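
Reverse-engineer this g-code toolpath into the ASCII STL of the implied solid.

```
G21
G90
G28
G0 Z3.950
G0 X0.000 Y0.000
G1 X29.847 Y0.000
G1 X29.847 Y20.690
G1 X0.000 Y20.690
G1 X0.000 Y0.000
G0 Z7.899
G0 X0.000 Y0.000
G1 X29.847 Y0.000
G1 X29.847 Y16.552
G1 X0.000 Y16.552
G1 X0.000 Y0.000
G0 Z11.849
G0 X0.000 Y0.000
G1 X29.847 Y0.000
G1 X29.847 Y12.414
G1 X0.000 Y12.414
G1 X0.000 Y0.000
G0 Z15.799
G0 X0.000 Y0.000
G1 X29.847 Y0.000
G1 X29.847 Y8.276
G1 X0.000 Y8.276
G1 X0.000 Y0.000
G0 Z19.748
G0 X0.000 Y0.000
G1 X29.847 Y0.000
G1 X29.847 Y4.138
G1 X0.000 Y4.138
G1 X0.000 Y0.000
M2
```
solid part
  facet normal 0.0000 0.0000 -1.0000
    outer loop
      vertex 29.847 24.828 0.000
      vertex 29.847 0.000 0.000
      vertex 0.000 0.000 0.000
    endloop
  endfacet
  facet normal 0.0000 0.0000 -1.0000
    outer loop
      vertex 0.000 24.828 0.000
      vertex 29.847 24.828 0.000
      vertex 0.000 0.000 0.000
    endloop
  endfacet
  facet normal 0.0000 -1.0000 0.0000
    outer loop
      vertex 0.000 0.000 0.000
      vertex 29.847 0.000 0.000
      vertex 29.847 0.000 23.698
    endloop
  endfacet
  facet normal 0.0000 -1.0000 0.0000
    outer loop
      vertex 0.000 0.000 0.000
      vertex 29.847 0.000 23.698
      vertex 0.000 0.000 23.698
    endloop
  endfacet
  facet normal 0.0000 0.6905 0.7234
    outer loop
      vertex 0.000 0.000 23.698
      vertex 29.847 0.000 23.698
      vertex 29.847 24.828 0.000
    endloop
  endfacet
  facet normal 0.0000 0.6905 0.7234
    outer loop
      vertex 0.000 0.000 23.698
      vertex 29.847 24.828 0.000
      vertex 0.000 24.828 0.000
    endloop
  endfacet
  facet normal -1.0000 0.0000 0.0000
    outer loop
      vertex 0.000 0.000 23.698
      vertex 0.000 24.828 0.000
      vertex 0.000 0.000 0.000
    endloop
  endfacet
  facet normal 1.0000 0.0000 0.0000
    outer loop
      vertex 29.847 0.000 0.000
      vertex 29.847 24.828 0.000
      vertex 29.847 0.000 23.698
    endloop
  endfacet
endsolid part

The G0 Z moves step by Δz≈3.950 mm. The G1 loops shrink linearly with z, so the solid tapers from its base footprint up to z≈23.7. Closing with a flat bottom cap and the tapered top and triangulating gives 8 facets — a wedge (ramp): 29.8 × 24.8 mm base, rising to 23.7 mm along the y=0 edge and sloping linearly to z=0 at y=24.8.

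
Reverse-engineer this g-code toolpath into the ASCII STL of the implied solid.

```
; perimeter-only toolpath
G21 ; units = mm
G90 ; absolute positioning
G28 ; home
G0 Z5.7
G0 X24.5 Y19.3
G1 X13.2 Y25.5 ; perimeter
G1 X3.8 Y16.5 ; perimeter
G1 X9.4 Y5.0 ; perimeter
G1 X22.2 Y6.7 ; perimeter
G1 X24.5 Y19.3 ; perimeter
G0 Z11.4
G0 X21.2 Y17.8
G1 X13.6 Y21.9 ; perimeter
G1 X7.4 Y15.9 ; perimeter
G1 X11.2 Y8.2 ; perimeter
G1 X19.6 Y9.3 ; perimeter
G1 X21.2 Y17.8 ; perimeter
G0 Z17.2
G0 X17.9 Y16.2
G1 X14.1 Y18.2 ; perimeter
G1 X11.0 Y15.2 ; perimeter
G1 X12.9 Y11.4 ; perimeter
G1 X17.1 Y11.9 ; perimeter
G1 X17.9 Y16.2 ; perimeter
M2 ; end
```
solid part
  facet normal 0.0000 0.0000 -1.0000
    outer loop
      vertex 0.2 17.2 0.0
      vertex 12.7 29.1 0.0
      vertex 27.8 20.9 0.0
    endloop
  endfacet
  facet normal 0.0000 0.0000 -1.0000
    outer loop
      vertex 7.7 1.8 0.0
      vertex 0.2 17.2 0.0
      vertex 27.8 20.9 0.0
    endloop
  endfacet
  facet normal 0.0000 0.0000 -1.0000
    outer loop
      vertex 24.7 4.0 0.0
      vertex 7.7 1.8 0.0
      vertex 27.8 20.9 0.0
    endloop
  endfacet
  facet normal 0.4239 0.7807 0.4591
    outer loop
      vertex 27.8 20.9 0.0
      vertex 12.7 29.1 0.0
      vertex 14.6 14.6 22.9
    endloop
  endfacet
  facet normal -0.6128 0.6437 0.4584
    outer loop
      vertex 12.7 29.1 0.0
      vertex 0.2 17.2 0.0
      vertex 14.6 14.6 22.9
    endloop
  endfacet
  facet normal -0.7991 -0.3892 0.4583
    outer loop
      vertex 0.2 17.2 0.0
      vertex 7.7 1.8 0.0
      vertex 14.6 14.6 22.9
    endloop
  endfacet
  facet normal 0.1141 -0.8814 0.4583
    outer loop
      vertex 7.7 1.8 0.0
      vertex 24.7 4.0 0.0
      vertex 14.6 14.6 22.9
    endloop
  endfacet
  facet normal 0.8736 -0.1602 0.4595
    outer loop
      vertex 24.7 4.0 0.0
      vertex 27.8 20.9 0.0
      vertex 14.6 14.6 22.9
    endloop
  endfacet
endsolid part

The G0 Z moves step by Δz≈5.7 mm. The G1 loops shrink linearly with z, so the solid tapers from its base footprint up to z≈22.9. Closing with a flat bottom cap and the tapered top and triangulating gives 8 facets — a regular 5-sided pyramid, base circumscribed radius ≈ 14.6 mm, apex at z ≈ 22.9 mm.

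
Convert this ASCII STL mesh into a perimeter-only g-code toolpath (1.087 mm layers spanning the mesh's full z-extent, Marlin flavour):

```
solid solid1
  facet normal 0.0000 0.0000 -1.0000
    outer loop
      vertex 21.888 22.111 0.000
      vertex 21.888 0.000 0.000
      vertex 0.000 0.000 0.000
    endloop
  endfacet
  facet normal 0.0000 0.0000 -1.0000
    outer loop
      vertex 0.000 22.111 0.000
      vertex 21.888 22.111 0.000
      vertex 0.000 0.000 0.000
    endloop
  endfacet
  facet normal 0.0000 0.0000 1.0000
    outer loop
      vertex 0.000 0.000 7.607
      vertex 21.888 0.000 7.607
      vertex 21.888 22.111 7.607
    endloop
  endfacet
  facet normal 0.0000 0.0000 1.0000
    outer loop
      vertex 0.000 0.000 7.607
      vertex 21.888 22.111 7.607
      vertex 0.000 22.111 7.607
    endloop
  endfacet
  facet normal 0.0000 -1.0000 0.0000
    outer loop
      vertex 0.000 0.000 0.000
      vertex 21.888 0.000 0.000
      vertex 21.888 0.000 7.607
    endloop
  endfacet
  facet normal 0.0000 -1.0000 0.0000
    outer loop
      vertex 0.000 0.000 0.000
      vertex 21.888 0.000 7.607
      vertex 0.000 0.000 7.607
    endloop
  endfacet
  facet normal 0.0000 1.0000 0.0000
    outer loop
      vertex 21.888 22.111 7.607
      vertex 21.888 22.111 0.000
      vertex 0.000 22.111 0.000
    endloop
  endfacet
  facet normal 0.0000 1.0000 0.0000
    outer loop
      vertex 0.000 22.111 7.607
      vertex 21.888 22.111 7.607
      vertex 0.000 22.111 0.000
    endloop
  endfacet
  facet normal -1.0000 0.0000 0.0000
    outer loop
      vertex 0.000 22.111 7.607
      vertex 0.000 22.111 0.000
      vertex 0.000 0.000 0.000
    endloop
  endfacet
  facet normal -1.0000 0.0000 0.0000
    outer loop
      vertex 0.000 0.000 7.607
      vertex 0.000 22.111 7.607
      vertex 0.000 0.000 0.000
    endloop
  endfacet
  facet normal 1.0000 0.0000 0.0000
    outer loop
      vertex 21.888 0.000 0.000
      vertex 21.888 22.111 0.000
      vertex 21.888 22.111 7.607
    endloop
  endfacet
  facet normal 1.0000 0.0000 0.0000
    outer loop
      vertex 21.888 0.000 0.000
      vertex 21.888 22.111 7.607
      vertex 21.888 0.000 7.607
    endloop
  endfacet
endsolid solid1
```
; perimeter-only toolpath
G21 ; units = mm
G90 ; absolute positioning
G28 ; home
; layer 1
G0 Z1.087
G0 X0.000 Y0.000
G1 X21.888 Y0.000
G1 X21.888 Y22.111
G1 X0.000 Y22.111
G1 X0.000 Y0.000
; layer 2
G0 Z2.173
G0 X0.000 Y0.000
G1 X21.888 Y0.000
G1 X21.888 Y22.111
G1 X0.000 Y22.111
G1 X0.000 Y0.000
; layer 3
G0 Z3.260
G0 X0.000 Y0.000
G1 X21.888 Y0.000
G1 X21.888 Y22.111
G1 X0.000 Y22.111
G1 X0.000 Y0.000
; layer 4
G0 Z4.347
G0 X0.000 Y0.000
G1 X21.888 Y0.000
G1 X21.888 Y22.111
G1 X0.000 Y22.111
G1 X0.000 Y0.000
; layer 5
G0 Z5.434
G0 X0.000 Y0.000
G1 X21.888 Y0.000
G1 X21.888 Y22.111
G1 X0.000 Y22.111
G1 X0.000 Y0.000
; layer 6
G0 Z6.520
G0 X0.000 Y0.000
G1 X21.888 Y0.000
G1 X21.888 Y22.111
G1 X0.000 Y22.111
G1 X0.000 Y0.000
; layer 7
G0 Z7.607
G0 X0.000 Y0.000
G1 X21.888 Y0.000
G1 X21.888 Y22.111
G1 X0.000 Y22.111
G1 X0.000 Y0.000
M2 ; end

The solid is a rectangular box, roughly 21.9 × 22.1 mm footprint and 7.61 mm tall. Slicing at Δz = 1.087 mm — 7 equal slices spanning the solid's height, so layer i sits at z = i·h/7 — gives 7 non-empty perimeters. Each is a 4-segment closed polygon; G0 lifts to the layer z and rapids to the start vertex, then G1 traces the edges.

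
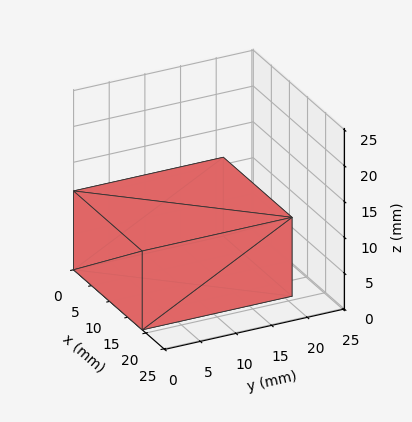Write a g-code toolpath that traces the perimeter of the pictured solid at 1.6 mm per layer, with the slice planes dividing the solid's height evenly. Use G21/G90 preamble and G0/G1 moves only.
Reading the render: the shape is a rectangular box, roughly 19 × 21 mm footprint and 11 mm tall (dimensions read to the nearest mm from the axis ticks). For the g-code, the solid's height is divided into equal slices at the stated Δz and each level perimeter traced with G1 moves after a G0 lift.

; perimeter-only toolpath
G21 ; units = mm
G90 ; absolute positioning
G28 ; home
; layer 1
G0 Z1.6
G0 X0.0 Y0.0
G1 X19.0 Y0.0
G1 X19.0 Y21.0
G1 X0.0 Y21.0
G1 X0.0 Y0.0
; layer 2
G0 Z3.1
G0 X0.0 Y0.0
G1 X19.0 Y0.0
G1 X19.0 Y21.0
G1 X0.0 Y21.0
G1 X0.0 Y0.0
; layer 3
G0 Z4.7
G0 X0.0 Y0.0
G1 X19.0 Y0.0
G1 X19.0 Y21.0
G1 X0.0 Y21.0
G1 X0.0 Y0.0
; layer 4
G0 Z6.3
G0 X0.0 Y0.0
G1 X19.0 Y0.0
G1 X19.0 Y21.0
G1 X0.0 Y21.0
G1 X0.0 Y0.0
; layer 5
G0 Z7.9
G0 X0.0 Y0.0
G1 X19.0 Y0.0
G1 X19.0 Y21.0
G1 X0.0 Y21.0
G1 X0.0 Y0.0
; layer 6
G0 Z9.4
G0 X0.0 Y0.0
G1 X19.0 Y0.0
G1 X19.0 Y21.0
G1 X0.0 Y21.0
G1 X0.0 Y0.0
; layer 7
G0 Z11.0
G0 X0.0 Y0.0
G1 X19.0 Y0.0
G1 X19.0 Y21.0
G1 X0.0 Y21.0
G1 X0.0 Y0.0
M2 ; end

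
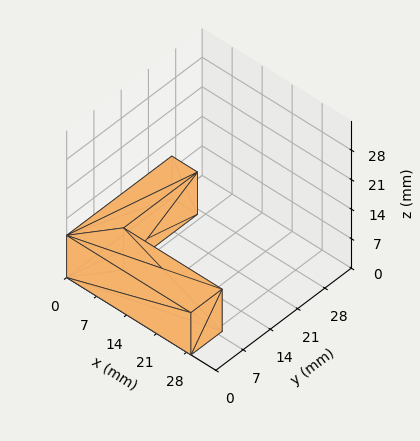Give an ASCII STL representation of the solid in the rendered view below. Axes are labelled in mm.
Reading the render: the shape is an L-shaped prism: outer 29 × 27 mm, arm thicknesses ≈ 8 mm (horizontal) and 6 mm (vertical), extruded 10 mm in z (dimensions read to the nearest mm from the axis ticks). For the STL, each face is triangulated and given an outward normal.

solid part
  facet normal 0.0000 0.0000 -1.0000
    outer loop
      vertex 29.00 8.00 0.00
      vertex 29.00 0.00 0.00
      vertex 0.00 0.00 0.00
    endloop
  endfacet
  facet normal 0.0000 0.0000 -1.0000
    outer loop
      vertex 6.00 8.00 0.00
      vertex 29.00 8.00 0.00
      vertex 0.00 0.00 0.00
    endloop
  endfacet
  facet normal 0.0000 0.0000 -1.0000
    outer loop
      vertex 6.00 27.00 0.00
      vertex 6.00 8.00 0.00
      vertex 0.00 0.00 0.00
    endloop
  endfacet
  facet normal 0.0000 0.0000 -1.0000
    outer loop
      vertex 0.00 27.00 0.00
      vertex 6.00 27.00 0.00
      vertex 0.00 0.00 0.00
    endloop
  endfacet
  facet normal 0.0000 0.0000 1.0000
    outer loop
      vertex 0.00 0.00 10.00
      vertex 29.00 0.00 10.00
      vertex 29.00 8.00 10.00
    endloop
  endfacet
  facet normal 0.0000 0.0000 1.0000
    outer loop
      vertex 0.00 0.00 10.00
      vertex 29.00 8.00 10.00
      vertex 6.00 8.00 10.00
    endloop
  endfacet
  facet normal 0.0000 0.0000 1.0000
    outer loop
      vertex 0.00 0.00 10.00
      vertex 6.00 8.00 10.00
      vertex 6.00 27.00 10.00
    endloop
  endfacet
  facet normal 0.0000 0.0000 1.0000
    outer loop
      vertex 0.00 0.00 10.00
      vertex 6.00 27.00 10.00
      vertex 0.00 27.00 10.00
    endloop
  endfacet
  facet normal 0.0000 -1.0000 0.0000
    outer loop
      vertex 0.00 0.00 0.00
      vertex 29.00 0.00 0.00
      vertex 29.00 0.00 10.00
    endloop
  endfacet
  facet normal 0.0000 -1.0000 0.0000
    outer loop
      vertex 0.00 0.00 0.00
      vertex 29.00 0.00 10.00
      vertex 0.00 0.00 10.00
    endloop
  endfacet
  facet normal 1.0000 0.0000 0.0000
    outer loop
      vertex 29.00 0.00 0.00
      vertex 29.00 8.00 0.00
      vertex 29.00 8.00 10.00
    endloop
  endfacet
  facet normal 1.0000 0.0000 0.0000
    outer loop
      vertex 29.00 0.00 0.00
      vertex 29.00 8.00 10.00
      vertex 29.00 0.00 10.00
    endloop
  endfacet
  facet normal 0.0000 1.0000 0.0000
    outer loop
      vertex 29.00 8.00 0.00
      vertex 6.00 8.00 0.00
      vertex 6.00 8.00 10.00
    endloop
  endfacet
  facet normal 0.0000 1.0000 0.0000
    outer loop
      vertex 29.00 8.00 0.00
      vertex 6.00 8.00 10.00
      vertex 29.00 8.00 10.00
    endloop
  endfacet
  facet normal 1.0000 0.0000 0.0000
    outer loop
      vertex 6.00 8.00 0.00
      vertex 6.00 27.00 0.00
      vertex 6.00 27.00 10.00
    endloop
  endfacet
  facet normal 1.0000 0.0000 0.0000
    outer loop
      vertex 6.00 8.00 0.00
      vertex 6.00 27.00 10.00
      vertex 6.00 8.00 10.00
    endloop
  endfacet
  facet normal 0.0000 1.0000 0.0000
    outer loop
      vertex 6.00 27.00 0.00
      vertex 0.00 27.00 0.00
      vertex 0.00 27.00 10.00
    endloop
  endfacet
  facet normal 0.0000 1.0000 0.0000
    outer loop
      vertex 6.00 27.00 0.00
      vertex 0.00 27.00 10.00
      vertex 6.00 27.00 10.00
    endloop
  endfacet
  facet normal -1.0000 0.0000 0.0000
    outer loop
      vertex 0.00 27.00 0.00
      vertex 0.00 0.00 0.00
      vertex 0.00 0.00 10.00
    endloop
  endfacet
  facet normal -1.0000 0.0000 0.0000
    outer loop
      vertex 0.00 27.00 0.00
      vertex 0.00 0.00 10.00
      vertex 0.00 27.00 10.00
    endloop
  endfacet
endsolid part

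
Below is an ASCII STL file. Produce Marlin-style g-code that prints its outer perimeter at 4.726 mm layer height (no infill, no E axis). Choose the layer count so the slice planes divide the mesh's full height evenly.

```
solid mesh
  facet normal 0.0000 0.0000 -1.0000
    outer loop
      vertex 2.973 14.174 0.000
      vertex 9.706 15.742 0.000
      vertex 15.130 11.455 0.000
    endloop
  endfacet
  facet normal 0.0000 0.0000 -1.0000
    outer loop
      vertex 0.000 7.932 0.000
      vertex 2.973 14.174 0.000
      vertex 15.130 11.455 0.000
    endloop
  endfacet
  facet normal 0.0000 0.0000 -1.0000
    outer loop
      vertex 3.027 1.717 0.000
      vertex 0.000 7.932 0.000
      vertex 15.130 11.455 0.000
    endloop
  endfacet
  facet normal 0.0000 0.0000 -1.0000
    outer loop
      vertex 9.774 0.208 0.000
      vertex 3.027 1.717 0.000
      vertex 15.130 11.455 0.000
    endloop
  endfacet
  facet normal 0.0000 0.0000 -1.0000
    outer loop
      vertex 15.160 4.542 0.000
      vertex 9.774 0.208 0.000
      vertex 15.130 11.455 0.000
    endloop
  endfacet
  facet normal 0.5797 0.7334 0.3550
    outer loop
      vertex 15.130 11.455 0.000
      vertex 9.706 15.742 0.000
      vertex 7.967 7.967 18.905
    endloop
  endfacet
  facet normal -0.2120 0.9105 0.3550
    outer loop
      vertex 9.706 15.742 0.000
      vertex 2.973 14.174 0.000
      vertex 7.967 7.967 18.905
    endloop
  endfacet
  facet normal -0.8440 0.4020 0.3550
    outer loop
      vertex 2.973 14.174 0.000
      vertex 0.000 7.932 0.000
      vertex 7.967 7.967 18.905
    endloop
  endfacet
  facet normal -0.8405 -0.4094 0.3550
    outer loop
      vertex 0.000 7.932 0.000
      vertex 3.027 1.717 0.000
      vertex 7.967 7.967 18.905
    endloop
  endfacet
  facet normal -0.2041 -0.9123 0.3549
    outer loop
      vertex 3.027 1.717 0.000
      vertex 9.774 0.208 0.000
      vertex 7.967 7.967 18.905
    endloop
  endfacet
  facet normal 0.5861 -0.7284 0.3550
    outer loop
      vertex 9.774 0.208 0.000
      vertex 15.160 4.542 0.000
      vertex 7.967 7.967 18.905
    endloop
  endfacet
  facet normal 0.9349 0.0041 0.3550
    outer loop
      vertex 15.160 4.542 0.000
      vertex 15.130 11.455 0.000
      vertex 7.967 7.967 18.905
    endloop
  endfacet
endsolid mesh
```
; perimeter-only toolpath
G21 ; units = mm
G90 ; absolute positioning
G28 ; home
; layer 1
G0 Z4.726
G0 X13.339 Y10.583
G1 X9.271 Y13.798
G1 X4.221 Y12.622
G1 X1.992 Y7.941
G1 X4.262 Y3.279
G1 X9.322 Y2.148
G1 X13.362 Y5.398
G1 X13.339 Y10.583
; layer 2
G0 Z9.453
G0 X11.549 Y9.711
G1 X8.836 Y11.854
G1 X5.470 Y11.070
G1 X3.983 Y7.950
G1 X5.497 Y4.842
G1 X8.870 Y4.087
G1 X11.563 Y6.255
G1 X11.549 Y9.711
; layer 3
G0 Z14.179
G0 X9.758 Y8.839
G1 X8.402 Y9.911
G1 X6.718 Y9.519
G1 X5.975 Y7.958
G1 X6.732 Y6.404
G1 X8.419 Y6.027
G1 X9.765 Y7.111
G1 X9.758 Y8.839
M2 ; end

The solid is a regular 7-sided pyramid, base circumscribed radius ≈ 7.97 mm, apex at z ≈ 18.9 mm. Slicing at Δz = 4.726 mm — 4 equal slices spanning the solid's height, so layer i sits at z = i·h/4 — gives 3 non-empty perimeters. Each is a 7-segment closed polygon; G0 lifts to the layer z and rapids to the start vertex, then G1 traces the edges. The cross-section shrinks linearly with z (the slice at the apex is degenerate and omitted).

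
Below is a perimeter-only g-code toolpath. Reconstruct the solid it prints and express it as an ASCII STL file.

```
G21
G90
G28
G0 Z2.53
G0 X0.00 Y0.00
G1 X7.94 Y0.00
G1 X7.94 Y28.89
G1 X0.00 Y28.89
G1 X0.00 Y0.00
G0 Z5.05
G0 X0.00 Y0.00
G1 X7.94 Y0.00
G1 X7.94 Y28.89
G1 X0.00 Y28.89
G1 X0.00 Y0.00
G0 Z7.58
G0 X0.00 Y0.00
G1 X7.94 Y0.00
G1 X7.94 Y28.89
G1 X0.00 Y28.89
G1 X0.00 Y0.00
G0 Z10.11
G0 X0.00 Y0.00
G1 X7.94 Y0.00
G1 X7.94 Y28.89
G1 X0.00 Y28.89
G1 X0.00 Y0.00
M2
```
solid part
  facet normal 0.0000 0.0000 -1.0000
    outer loop
      vertex 7.94 28.89 0.00
      vertex 7.94 0.00 0.00
      vertex 0.00 0.00 0.00
    endloop
  endfacet
  facet normal 0.0000 0.0000 -1.0000
    outer loop
      vertex 0.00 28.89 0.00
      vertex 7.94 28.89 0.00
      vertex 0.00 0.00 0.00
    endloop
  endfacet
  facet normal 0.0000 0.0000 1.0000
    outer loop
      vertex 0.00 0.00 10.11
      vertex 7.94 0.00 10.11
      vertex 7.94 28.89 10.11
    endloop
  endfacet
  facet normal 0.0000 0.0000 1.0000
    outer loop
      vertex 0.00 0.00 10.11
      vertex 7.94 28.89 10.11
      vertex 0.00 28.89 10.11
    endloop
  endfacet
  facet normal 0.0000 -1.0000 0.0000
    outer loop
      vertex 0.00 0.00 0.00
      vertex 7.94 0.00 0.00
      vertex 7.94 0.00 10.11
    endloop
  endfacet
  facet normal 0.0000 -1.0000 0.0000
    outer loop
      vertex 0.00 0.00 0.00
      vertex 7.94 0.00 10.11
      vertex 0.00 0.00 10.11
    endloop
  endfacet
  facet normal 0.0000 1.0000 0.0000
    outer loop
      vertex 7.94 28.89 10.11
      vertex 7.94 28.89 0.00
      vertex 0.00 28.89 0.00
    endloop
  endfacet
  facet normal 0.0000 1.0000 0.0000
    outer loop
      vertex 0.00 28.89 10.11
      vertex 7.94 28.89 10.11
      vertex 0.00 28.89 0.00
    endloop
  endfacet
  facet normal -1.0000 0.0000 0.0000
    outer loop
      vertex 0.00 28.89 10.11
      vertex 0.00 28.89 0.00
      vertex 0.00 0.00 0.00
    endloop
  endfacet
  facet normal -1.0000 0.0000 0.0000
    outer loop
      vertex 0.00 0.00 10.11
      vertex 0.00 28.89 10.11
      vertex 0.00 0.00 0.00
    endloop
  endfacet
  facet normal 1.0000 0.0000 0.0000
    outer loop
      vertex 7.94 0.00 0.00
      vertex 7.94 28.89 0.00
      vertex 7.94 28.89 10.11
    endloop
  endfacet
  facet normal 1.0000 0.0000 0.0000
    outer loop
      vertex 7.94 0.00 0.00
      vertex 7.94 28.89 10.11
      vertex 7.94 0.00 10.11
    endloop
  endfacet
endsolid part

The G0 Z moves step by Δz≈2.53 mm. Every layer's G1 loop is the same polygon, so the solid is a straight extrusion of it from z=0 to z≈10.1. Closing with flat bottom and top caps and triangulating gives 12 facets — a rectangular box, roughly 7.94 × 28.9 mm footprint and 10.1 mm tall.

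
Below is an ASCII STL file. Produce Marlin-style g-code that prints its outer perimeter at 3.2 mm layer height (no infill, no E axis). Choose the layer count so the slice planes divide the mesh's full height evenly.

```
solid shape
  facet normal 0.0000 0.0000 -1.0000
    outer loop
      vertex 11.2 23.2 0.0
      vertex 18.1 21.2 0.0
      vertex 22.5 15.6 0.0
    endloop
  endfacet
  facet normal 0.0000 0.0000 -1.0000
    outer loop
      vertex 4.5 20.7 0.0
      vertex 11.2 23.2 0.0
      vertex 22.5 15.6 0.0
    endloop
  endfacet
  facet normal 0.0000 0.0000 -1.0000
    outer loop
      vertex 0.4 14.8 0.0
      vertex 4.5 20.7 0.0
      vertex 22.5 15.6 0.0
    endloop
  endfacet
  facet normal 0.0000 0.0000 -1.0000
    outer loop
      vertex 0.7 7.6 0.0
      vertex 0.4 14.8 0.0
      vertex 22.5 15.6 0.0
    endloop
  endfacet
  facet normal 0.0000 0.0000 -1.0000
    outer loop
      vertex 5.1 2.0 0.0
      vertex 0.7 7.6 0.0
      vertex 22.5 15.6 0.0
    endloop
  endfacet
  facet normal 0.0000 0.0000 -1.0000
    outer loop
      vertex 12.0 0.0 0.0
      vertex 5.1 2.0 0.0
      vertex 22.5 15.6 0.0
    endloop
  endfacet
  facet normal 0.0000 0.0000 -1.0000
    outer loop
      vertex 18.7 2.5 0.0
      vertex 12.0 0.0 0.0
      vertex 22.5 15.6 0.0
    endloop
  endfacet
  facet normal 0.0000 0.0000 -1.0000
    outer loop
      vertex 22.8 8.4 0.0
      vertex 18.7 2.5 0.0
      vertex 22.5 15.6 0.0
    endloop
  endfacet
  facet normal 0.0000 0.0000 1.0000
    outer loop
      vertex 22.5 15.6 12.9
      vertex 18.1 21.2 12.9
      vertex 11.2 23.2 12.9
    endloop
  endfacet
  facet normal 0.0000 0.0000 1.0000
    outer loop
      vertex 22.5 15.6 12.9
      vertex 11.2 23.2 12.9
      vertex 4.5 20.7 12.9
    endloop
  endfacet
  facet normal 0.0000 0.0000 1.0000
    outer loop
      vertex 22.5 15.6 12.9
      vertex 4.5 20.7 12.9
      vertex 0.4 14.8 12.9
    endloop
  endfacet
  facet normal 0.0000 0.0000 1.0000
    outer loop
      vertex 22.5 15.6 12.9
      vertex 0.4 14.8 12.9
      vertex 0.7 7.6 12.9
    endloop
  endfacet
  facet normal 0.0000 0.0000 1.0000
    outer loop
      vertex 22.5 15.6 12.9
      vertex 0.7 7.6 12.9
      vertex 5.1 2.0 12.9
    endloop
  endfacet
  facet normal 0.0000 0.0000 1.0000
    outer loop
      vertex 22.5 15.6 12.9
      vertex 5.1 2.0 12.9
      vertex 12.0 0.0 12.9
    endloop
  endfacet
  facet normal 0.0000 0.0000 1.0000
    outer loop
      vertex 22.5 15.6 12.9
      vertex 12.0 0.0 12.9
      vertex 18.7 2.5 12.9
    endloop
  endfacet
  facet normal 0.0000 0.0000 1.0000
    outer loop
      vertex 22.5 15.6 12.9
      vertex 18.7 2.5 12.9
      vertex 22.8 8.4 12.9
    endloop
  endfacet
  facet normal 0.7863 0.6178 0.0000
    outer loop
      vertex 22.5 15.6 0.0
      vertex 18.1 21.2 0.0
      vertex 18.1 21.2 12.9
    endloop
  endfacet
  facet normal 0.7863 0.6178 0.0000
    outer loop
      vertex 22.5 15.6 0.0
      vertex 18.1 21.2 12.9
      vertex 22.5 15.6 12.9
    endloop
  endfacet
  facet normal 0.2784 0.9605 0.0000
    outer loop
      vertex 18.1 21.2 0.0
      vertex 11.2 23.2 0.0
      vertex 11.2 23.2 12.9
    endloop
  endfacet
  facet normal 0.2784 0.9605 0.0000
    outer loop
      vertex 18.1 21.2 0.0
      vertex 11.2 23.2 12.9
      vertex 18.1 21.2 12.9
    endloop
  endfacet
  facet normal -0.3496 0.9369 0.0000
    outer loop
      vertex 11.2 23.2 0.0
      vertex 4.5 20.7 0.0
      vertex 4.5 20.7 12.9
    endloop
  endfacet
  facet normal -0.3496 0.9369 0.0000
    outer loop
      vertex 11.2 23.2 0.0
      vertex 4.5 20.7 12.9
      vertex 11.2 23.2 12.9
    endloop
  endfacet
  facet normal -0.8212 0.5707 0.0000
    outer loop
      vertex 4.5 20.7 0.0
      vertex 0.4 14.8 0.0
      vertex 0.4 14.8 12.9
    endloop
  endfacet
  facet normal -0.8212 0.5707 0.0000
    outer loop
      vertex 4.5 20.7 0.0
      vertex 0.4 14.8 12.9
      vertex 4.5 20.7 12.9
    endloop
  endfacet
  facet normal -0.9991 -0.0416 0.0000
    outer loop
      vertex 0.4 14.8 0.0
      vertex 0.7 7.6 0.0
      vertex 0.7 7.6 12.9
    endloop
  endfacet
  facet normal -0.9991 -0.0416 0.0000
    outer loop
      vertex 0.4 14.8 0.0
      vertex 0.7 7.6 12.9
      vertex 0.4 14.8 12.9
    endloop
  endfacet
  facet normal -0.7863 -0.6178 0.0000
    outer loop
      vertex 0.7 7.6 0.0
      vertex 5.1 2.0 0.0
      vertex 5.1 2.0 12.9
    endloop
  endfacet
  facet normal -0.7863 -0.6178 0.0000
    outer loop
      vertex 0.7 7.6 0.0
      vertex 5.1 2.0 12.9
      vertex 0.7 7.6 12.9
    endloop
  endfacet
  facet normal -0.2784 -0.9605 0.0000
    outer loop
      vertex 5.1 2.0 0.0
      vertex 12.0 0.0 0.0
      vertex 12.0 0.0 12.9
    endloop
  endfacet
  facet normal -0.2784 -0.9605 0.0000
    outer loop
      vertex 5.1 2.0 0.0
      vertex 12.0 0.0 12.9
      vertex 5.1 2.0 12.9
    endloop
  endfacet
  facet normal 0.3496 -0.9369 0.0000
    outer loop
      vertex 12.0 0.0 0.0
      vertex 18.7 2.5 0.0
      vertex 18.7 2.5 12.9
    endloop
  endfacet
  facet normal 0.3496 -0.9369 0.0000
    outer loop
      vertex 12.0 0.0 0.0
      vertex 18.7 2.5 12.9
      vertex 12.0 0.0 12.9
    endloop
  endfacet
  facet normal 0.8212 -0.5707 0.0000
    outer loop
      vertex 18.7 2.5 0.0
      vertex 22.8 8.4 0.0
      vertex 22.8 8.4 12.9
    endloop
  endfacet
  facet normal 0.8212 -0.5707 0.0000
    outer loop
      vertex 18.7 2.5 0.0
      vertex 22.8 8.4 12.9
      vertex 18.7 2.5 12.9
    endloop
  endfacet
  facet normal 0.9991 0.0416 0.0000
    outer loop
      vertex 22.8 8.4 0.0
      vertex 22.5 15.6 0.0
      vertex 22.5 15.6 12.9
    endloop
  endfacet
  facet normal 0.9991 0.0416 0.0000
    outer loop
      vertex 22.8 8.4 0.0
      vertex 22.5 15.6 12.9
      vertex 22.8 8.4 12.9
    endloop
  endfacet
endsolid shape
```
; perimeter-only toolpath
G21 ; units = mm
G90 ; absolute positioning
G28 ; home
; layer 1
G0 Z3.2
G0 X22.5 Y15.6
G1 X18.1 Y21.2
G1 X11.2 Y23.2
G1 X4.5 Y20.7
G1 X0.4 Y14.8
G1 X0.7 Y7.6
G1 X5.1 Y2.0
G1 X12.0 Y0.0
G1 X18.7 Y2.5
G1 X22.8 Y8.4
G1 X22.5 Y15.6
; layer 2
G0 Z6.5
G0 X22.5 Y15.6
G1 X18.1 Y21.2
G1 X11.2 Y23.2
G1 X4.5 Y20.7
G1 X0.4 Y14.8
G1 X0.7 Y7.6
G1 X5.1 Y2.0
G1 X12.0 Y0.0
G1 X18.7 Y2.5
G1 X22.8 Y8.4
G1 X22.5 Y15.6
; layer 3
G0 Z9.7
G0 X22.5 Y15.6
G1 X18.1 Y21.2
G1 X11.2 Y23.2
G1 X4.5 Y20.7
G1 X0.4 Y14.8
G1 X0.7 Y7.6
G1 X5.1 Y2.0
G1 X12.0 Y0.0
G1 X18.7 Y2.5
G1 X22.8 Y8.4
G1 X22.5 Y15.6
; layer 4
G0 Z12.9
G0 X22.5 Y15.6
G1 X18.1 Y21.2
G1 X11.2 Y23.2
G1 X4.5 Y20.7
G1 X0.4 Y14.8
G1 X0.7 Y7.6
G1 X5.1 Y2.0
G1 X12.0 Y0.0
G1 X18.7 Y2.5
G1 X22.8 Y8.4
G1 X22.5 Y15.6
M2 ; end

The solid is a regular 10-sided prism (a cylinder approximated with 10 flat sides), circumscribed radius ≈ 11.6 mm, height ≈ 12.9 mm. Slicing at Δz = 3.2 mm — 4 equal slices spanning the solid's height, so layer i sits at z = i·h/4 — gives 4 non-empty perimeters. Each is a 10-segment closed polygon; G0 lifts to the layer z and rapids to the start vertex, then G1 traces the edges.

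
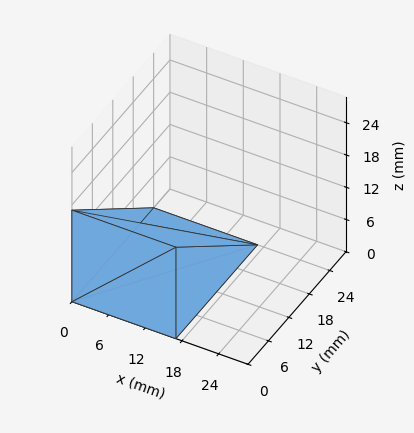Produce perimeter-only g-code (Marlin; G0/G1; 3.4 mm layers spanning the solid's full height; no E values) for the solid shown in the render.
Reading the render: the shape is a wedge (ramp): 17 × 24 mm base, rising to 17 mm along the y=0 edge and sloping linearly to z=0 at y=24 (dimensions read to the nearest mm from the axis ticks). For the g-code, the solid's height is divided into equal slices at the stated Δz and each level perimeter traced with G1 moves after a G0 lift.

; perimeter-only toolpath
G21 ; units = mm
G90 ; absolute positioning
G28 ; home
; layer 1
G0 Z3.4
G0 X0.0 Y0.0
G1 X17.0 Y0.0
G1 X17.0 Y19.2
G1 X0.0 Y19.2
G1 X0.0 Y0.0
; layer 2
G0 Z6.8
G0 X0.0 Y0.0
G1 X17.0 Y0.0
G1 X17.0 Y14.4
G1 X0.0 Y14.4
G1 X0.0 Y0.0
; layer 3
G0 Z10.2
G0 X0.0 Y0.0
G1 X17.0 Y0.0
G1 X17.0 Y9.6
G1 X0.0 Y9.6
G1 X0.0 Y0.0
; layer 4
G0 Z13.6
G0 X0.0 Y0.0
G1 X17.0 Y0.0
G1 X17.0 Y4.8
G1 X0.0 Y4.8
G1 X0.0 Y0.0
M2 ; end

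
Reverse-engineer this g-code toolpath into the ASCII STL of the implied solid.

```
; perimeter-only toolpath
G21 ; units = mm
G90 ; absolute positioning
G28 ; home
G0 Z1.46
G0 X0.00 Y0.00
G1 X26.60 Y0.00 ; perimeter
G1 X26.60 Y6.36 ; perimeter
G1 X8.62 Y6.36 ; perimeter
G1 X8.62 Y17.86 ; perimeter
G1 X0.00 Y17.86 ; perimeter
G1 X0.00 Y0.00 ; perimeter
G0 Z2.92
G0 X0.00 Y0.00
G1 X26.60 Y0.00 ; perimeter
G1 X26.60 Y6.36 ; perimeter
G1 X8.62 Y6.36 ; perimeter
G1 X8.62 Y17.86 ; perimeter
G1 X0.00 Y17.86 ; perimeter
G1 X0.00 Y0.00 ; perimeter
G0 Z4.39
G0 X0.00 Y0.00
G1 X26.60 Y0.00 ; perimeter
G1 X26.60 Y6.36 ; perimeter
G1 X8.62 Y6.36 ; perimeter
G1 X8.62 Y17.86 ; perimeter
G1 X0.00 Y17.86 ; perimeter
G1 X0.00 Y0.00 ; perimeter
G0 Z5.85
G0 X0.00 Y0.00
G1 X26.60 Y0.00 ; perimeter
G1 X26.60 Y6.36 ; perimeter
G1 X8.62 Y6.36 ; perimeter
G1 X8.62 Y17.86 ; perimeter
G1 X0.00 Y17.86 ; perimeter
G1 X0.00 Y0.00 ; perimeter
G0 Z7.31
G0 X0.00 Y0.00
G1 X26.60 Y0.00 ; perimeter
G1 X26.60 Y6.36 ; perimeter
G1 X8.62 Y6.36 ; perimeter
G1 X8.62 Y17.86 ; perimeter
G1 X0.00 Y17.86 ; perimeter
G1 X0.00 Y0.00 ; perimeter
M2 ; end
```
solid part
  facet normal 0.0000 0.0000 -1.0000
    outer loop
      vertex 26.60 6.36 0.00
      vertex 26.60 0.00 0.00
      vertex 0.00 0.00 0.00
    endloop
  endfacet
  facet normal 0.0000 0.0000 -1.0000
    outer loop
      vertex 8.62 6.36 0.00
      vertex 26.60 6.36 0.00
      vertex 0.00 0.00 0.00
    endloop
  endfacet
  facet normal 0.0000 0.0000 -1.0000
    outer loop
      vertex 8.62 17.86 0.00
      vertex 8.62 6.36 0.00
      vertex 0.00 0.00 0.00
    endloop
  endfacet
  facet normal 0.0000 0.0000 -1.0000
    outer loop
      vertex 0.00 17.86 0.00
      vertex 8.62 17.86 0.00
      vertex 0.00 0.00 0.00
    endloop
  endfacet
  facet normal 0.0000 0.0000 1.0000
    outer loop
      vertex 0.00 0.00 7.31
      vertex 26.60 0.00 7.31
      vertex 26.60 6.36 7.31
    endloop
  endfacet
  facet normal 0.0000 0.0000 1.0000
    outer loop
      vertex 0.00 0.00 7.31
      vertex 26.60 6.36 7.31
      vertex 8.62 6.36 7.31
    endloop
  endfacet
  facet normal 0.0000 0.0000 1.0000
    outer loop
      vertex 0.00 0.00 7.31
      vertex 8.62 6.36 7.31
      vertex 8.62 17.86 7.31
    endloop
  endfacet
  facet normal 0.0000 0.0000 1.0000
    outer loop
      vertex 0.00 0.00 7.31
      vertex 8.62 17.86 7.31
      vertex 0.00 17.86 7.31
    endloop
  endfacet
  facet normal 0.0000 -1.0000 0.0000
    outer loop
      vertex 0.00 0.00 0.00
      vertex 26.60 0.00 0.00
      vertex 26.60 0.00 7.31
    endloop
  endfacet
  facet normal 0.0000 -1.0000 0.0000
    outer loop
      vertex 0.00 0.00 0.00
      vertex 26.60 0.00 7.31
      vertex 0.00 0.00 7.31
    endloop
  endfacet
  facet normal 1.0000 0.0000 0.0000
    outer loop
      vertex 26.60 0.00 0.00
      vertex 26.60 6.36 0.00
      vertex 26.60 6.36 7.31
    endloop
  endfacet
  facet normal 1.0000 0.0000 0.0000
    outer loop
      vertex 26.60 0.00 0.00
      vertex 26.60 6.36 7.31
      vertex 26.60 0.00 7.31
    endloop
  endfacet
  facet normal 0.0000 1.0000 0.0000
    outer loop
      vertex 26.60 6.36 0.00
      vertex 8.62 6.36 0.00
      vertex 8.62 6.36 7.31
    endloop
  endfacet
  facet normal 0.0000 1.0000 0.0000
    outer loop
      vertex 26.60 6.36 0.00
      vertex 8.62 6.36 7.31
      vertex 26.60 6.36 7.31
    endloop
  endfacet
  facet normal 1.0000 0.0000 0.0000
    outer loop
      vertex 8.62 6.36 0.00
      vertex 8.62 17.86 0.00
      vertex 8.62 17.86 7.31
    endloop
  endfacet
  facet normal 1.0000 0.0000 0.0000
    outer loop
      vertex 8.62 6.36 0.00
      vertex 8.62 17.86 7.31
      vertex 8.62 6.36 7.31
    endloop
  endfacet
  facet normal 0.0000 1.0000 0.0000
    outer loop
      vertex 8.62 17.86 0.00
      vertex 0.00 17.86 0.00
      vertex 0.00 17.86 7.31
    endloop
  endfacet
  facet normal 0.0000 1.0000 0.0000
    outer loop
      vertex 8.62 17.86 0.00
      vertex 0.00 17.86 7.31
      vertex 8.62 17.86 7.31
    endloop
  endfacet
  facet normal -1.0000 0.0000 0.0000
    outer loop
      vertex 0.00 17.86 0.00
      vertex 0.00 0.00 0.00
      vertex 0.00 0.00 7.31
    endloop
  endfacet
  facet normal -1.0000 0.0000 0.0000
    outer loop
      vertex 0.00 17.86 0.00
      vertex 0.00 0.00 7.31
      vertex 0.00 17.86 7.31
    endloop
  endfacet
endsolid part

The G0 Z moves step by Δz≈1.46 mm. Every layer's G1 loop is the same polygon, so the solid is a straight extrusion of it from z=0 to z≈7.31. Closing with flat bottom and top caps and triangulating gives 20 facets — an L-shaped prism: outer 26.6 × 17.9 mm, arm thicknesses ≈ 6.36 mm (horizontal) and 8.62 mm (vertical), extruded 7.31 mm in z.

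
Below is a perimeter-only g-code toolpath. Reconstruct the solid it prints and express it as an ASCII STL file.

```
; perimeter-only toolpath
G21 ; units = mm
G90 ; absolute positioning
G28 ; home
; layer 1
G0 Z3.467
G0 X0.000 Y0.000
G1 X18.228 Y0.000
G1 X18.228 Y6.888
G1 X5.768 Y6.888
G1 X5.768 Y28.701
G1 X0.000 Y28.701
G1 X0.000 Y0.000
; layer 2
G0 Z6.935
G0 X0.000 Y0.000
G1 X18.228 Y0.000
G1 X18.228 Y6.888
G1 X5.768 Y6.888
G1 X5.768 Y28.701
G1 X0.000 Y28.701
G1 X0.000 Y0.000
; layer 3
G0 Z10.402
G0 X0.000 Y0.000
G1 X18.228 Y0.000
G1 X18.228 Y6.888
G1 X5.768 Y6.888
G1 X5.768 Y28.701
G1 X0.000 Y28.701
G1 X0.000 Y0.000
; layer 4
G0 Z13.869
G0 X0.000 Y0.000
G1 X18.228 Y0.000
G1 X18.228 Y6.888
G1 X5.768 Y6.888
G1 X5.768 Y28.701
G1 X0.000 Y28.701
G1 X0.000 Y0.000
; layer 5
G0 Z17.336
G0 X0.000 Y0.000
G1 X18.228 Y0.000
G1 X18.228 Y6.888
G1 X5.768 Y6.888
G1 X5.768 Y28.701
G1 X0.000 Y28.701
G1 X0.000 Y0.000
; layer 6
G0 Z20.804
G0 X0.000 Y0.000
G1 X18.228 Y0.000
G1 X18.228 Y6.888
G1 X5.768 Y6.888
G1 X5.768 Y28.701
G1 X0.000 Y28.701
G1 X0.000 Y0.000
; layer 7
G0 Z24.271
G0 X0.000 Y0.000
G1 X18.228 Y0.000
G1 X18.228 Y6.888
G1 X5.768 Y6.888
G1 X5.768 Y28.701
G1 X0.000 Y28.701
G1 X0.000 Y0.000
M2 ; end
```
solid part
  facet normal 0.0000 0.0000 -1.0000
    outer loop
      vertex 18.228 6.888 0.000
      vertex 18.228 0.000 0.000
      vertex 0.000 0.000 0.000
    endloop
  endfacet
  facet normal 0.0000 0.0000 -1.0000
    outer loop
      vertex 5.768 6.888 0.000
      vertex 18.228 6.888 0.000
      vertex 0.000 0.000 0.000
    endloop
  endfacet
  facet normal 0.0000 0.0000 -1.0000
    outer loop
      vertex 5.768 28.701 0.000
      vertex 5.768 6.888 0.000
      vertex 0.000 0.000 0.000
    endloop
  endfacet
  facet normal 0.0000 0.0000 -1.0000
    outer loop
      vertex 0.000 28.701 0.000
      vertex 5.768 28.701 0.000
      vertex 0.000 0.000 0.000
    endloop
  endfacet
  facet normal 0.0000 0.0000 1.0000
    outer loop
      vertex 0.000 0.000 24.271
      vertex 18.228 0.000 24.271
      vertex 18.228 6.888 24.271
    endloop
  endfacet
  facet normal 0.0000 0.0000 1.0000
    outer loop
      vertex 0.000 0.000 24.271
      vertex 18.228 6.888 24.271
      vertex 5.768 6.888 24.271
    endloop
  endfacet
  facet normal 0.0000 0.0000 1.0000
    outer loop
      vertex 0.000 0.000 24.271
      vertex 5.768 6.888 24.271
      vertex 5.768 28.701 24.271
    endloop
  endfacet
  facet normal 0.0000 0.0000 1.0000
    outer loop
      vertex 0.000 0.000 24.271
      vertex 5.768 28.701 24.271
      vertex 0.000 28.701 24.271
    endloop
  endfacet
  facet normal 0.0000 -1.0000 0.0000
    outer loop
      vertex 0.000 0.000 0.000
      vertex 18.228 0.000 0.000
      vertex 18.228 0.000 24.271
    endloop
  endfacet
  facet normal 0.0000 -1.0000 0.0000
    outer loop
      vertex 0.000 0.000 0.000
      vertex 18.228 0.000 24.271
      vertex 0.000 0.000 24.271
    endloop
  endfacet
  facet normal 1.0000 0.0000 0.0000
    outer loop
      vertex 18.228 0.000 0.000
      vertex 18.228 6.888 0.000
      vertex 18.228 6.888 24.271
    endloop
  endfacet
  facet normal 1.0000 0.0000 0.0000
    outer loop
      vertex 18.228 0.000 0.000
      vertex 18.228 6.888 24.271
      vertex 18.228 0.000 24.271
    endloop
  endfacet
  facet normal 0.0000 1.0000 0.0000
    outer loop
      vertex 18.228 6.888 0.000
      vertex 5.768 6.888 0.000
      vertex 5.768 6.888 24.271
    endloop
  endfacet
  facet normal 0.0000 1.0000 0.0000
    outer loop
      vertex 18.228 6.888 0.000
      vertex 5.768 6.888 24.271
      vertex 18.228 6.888 24.271
    endloop
  endfacet
  facet normal 1.0000 0.0000 0.0000
    outer loop
      vertex 5.768 6.888 0.000
      vertex 5.768 28.701 0.000
      vertex 5.768 28.701 24.271
    endloop
  endfacet
  facet normal 1.0000 0.0000 0.0000
    outer loop
      vertex 5.768 6.888 0.000
      vertex 5.768 28.701 24.271
      vertex 5.768 6.888 24.271
    endloop
  endfacet
  facet normal 0.0000 1.0000 0.0000
    outer loop
      vertex 5.768 28.701 0.000
      vertex 0.000 28.701 0.000
      vertex 0.000 28.701 24.271
    endloop
  endfacet
  facet normal 0.0000 1.0000 0.0000
    outer loop
      vertex 5.768 28.701 0.000
      vertex 0.000 28.701 24.271
      vertex 5.768 28.701 24.271
    endloop
  endfacet
  facet normal -1.0000 0.0000 0.0000
    outer loop
      vertex 0.000 28.701 0.000
      vertex 0.000 0.000 0.000
      vertex 0.000 0.000 24.271
    endloop
  endfacet
  facet normal -1.0000 0.0000 0.0000
    outer loop
      vertex 0.000 28.701 0.000
      vertex 0.000 0.000 24.271
      vertex 0.000 28.701 24.271
    endloop
  endfacet
endsolid part

The G0 Z moves step by Δz≈3.467 mm. Every layer's G1 loop is the same polygon, so the solid is a straight extrusion of it from z=0 to z≈24.3. Closing with flat bottom and top caps and triangulating gives 20 facets — an L-shaped prism: outer 18.2 × 28.7 mm, arm thicknesses ≈ 6.89 mm (horizontal) and 5.77 mm (vertical), extruded 24.3 mm in z.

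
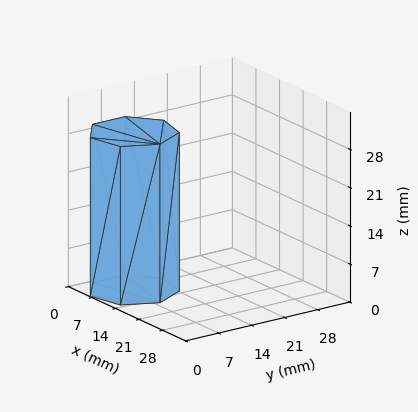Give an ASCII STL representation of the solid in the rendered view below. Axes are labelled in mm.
Reading the render: the shape is a regular 7-sided prism (a cylinder approximated with 7 flat sides), circumscribed radius ≈ 8 mm, height ≈ 29 mm (dimensions read to the nearest mm from the axis ticks). For the STL, each face is triangulated and given an outward normal.

solid part
  facet normal 0.0000 0.0000 -1.0000
    outer loop
      vertex 6.220 15.799 0.000
      vertex 12.988 14.255 0.000
      vertex 16.000 8.000 0.000
    endloop
  endfacet
  facet normal 0.0000 0.0000 -1.0000
    outer loop
      vertex 0.792 11.471 0.000
      vertex 6.220 15.799 0.000
      vertex 16.000 8.000 0.000
    endloop
  endfacet
  facet normal 0.0000 0.0000 -1.0000
    outer loop
      vertex 0.792 4.529 0.000
      vertex 0.792 11.471 0.000
      vertex 16.000 8.000 0.000
    endloop
  endfacet
  facet normal 0.0000 0.0000 -1.0000
    outer loop
      vertex 6.220 0.201 0.000
      vertex 0.792 4.529 0.000
      vertex 16.000 8.000 0.000
    endloop
  endfacet
  facet normal 0.0000 0.0000 -1.0000
    outer loop
      vertex 12.988 1.745 0.000
      vertex 6.220 0.201 0.000
      vertex 16.000 8.000 0.000
    endloop
  endfacet
  facet normal 0.0000 0.0000 1.0000
    outer loop
      vertex 16.000 8.000 29.000
      vertex 12.988 14.255 29.000
      vertex 6.220 15.799 29.000
    endloop
  endfacet
  facet normal 0.0000 0.0000 1.0000
    outer loop
      vertex 16.000 8.000 29.000
      vertex 6.220 15.799 29.000
      vertex 0.792 11.471 29.000
    endloop
  endfacet
  facet normal 0.0000 0.0000 1.0000
    outer loop
      vertex 16.000 8.000 29.000
      vertex 0.792 11.471 29.000
      vertex 0.792 4.529 29.000
    endloop
  endfacet
  facet normal 0.0000 0.0000 1.0000
    outer loop
      vertex 16.000 8.000 29.000
      vertex 0.792 4.529 29.000
      vertex 6.220 0.201 29.000
    endloop
  endfacet
  facet normal 0.0000 0.0000 1.0000
    outer loop
      vertex 16.000 8.000 29.000
      vertex 6.220 0.201 29.000
      vertex 12.988 1.745 29.000
    endloop
  endfacet
  facet normal 0.9010 0.4339 0.0000
    outer loop
      vertex 16.000 8.000 0.000
      vertex 12.988 14.255 0.000
      vertex 12.988 14.255 29.000
    endloop
  endfacet
  facet normal 0.9010 0.4339 0.0000
    outer loop
      vertex 16.000 8.000 0.000
      vertex 12.988 14.255 29.000
      vertex 16.000 8.000 29.000
    endloop
  endfacet
  facet normal 0.2224 0.9750 0.0000
    outer loop
      vertex 12.988 14.255 0.000
      vertex 6.220 15.799 0.000
      vertex 6.220 15.799 29.000
    endloop
  endfacet
  facet normal 0.2224 0.9750 0.0000
    outer loop
      vertex 12.988 14.255 0.000
      vertex 6.220 15.799 29.000
      vertex 12.988 14.255 29.000
    endloop
  endfacet
  facet normal -0.6234 0.7819 0.0000
    outer loop
      vertex 6.220 15.799 0.000
      vertex 0.792 11.471 0.000
      vertex 0.792 11.471 29.000
    endloop
  endfacet
  facet normal -0.6234 0.7819 0.0000
    outer loop
      vertex 6.220 15.799 0.000
      vertex 0.792 11.471 29.000
      vertex 6.220 15.799 29.000
    endloop
  endfacet
  facet normal -1.0000 0.0000 0.0000
    outer loop
      vertex 0.792 11.471 0.000
      vertex 0.792 4.529 0.000
      vertex 0.792 4.529 29.000
    endloop
  endfacet
  facet normal -1.0000 0.0000 0.0000
    outer loop
      vertex 0.792 11.471 0.000
      vertex 0.792 4.529 29.000
      vertex 0.792 11.471 29.000
    endloop
  endfacet
  facet normal -0.6234 -0.7819 0.0000
    outer loop
      vertex 0.792 4.529 0.000
      vertex 6.220 0.201 0.000
      vertex 6.220 0.201 29.000
    endloop
  endfacet
  facet normal -0.6234 -0.7819 0.0000
    outer loop
      vertex 0.792 4.529 0.000
      vertex 6.220 0.201 29.000
      vertex 0.792 4.529 29.000
    endloop
  endfacet
  facet normal 0.2224 -0.9750 0.0000
    outer loop
      vertex 6.220 0.201 0.000
      vertex 12.988 1.745 0.000
      vertex 12.988 1.745 29.000
    endloop
  endfacet
  facet normal 0.2224 -0.9750 0.0000
    outer loop
      vertex 6.220 0.201 0.000
      vertex 12.988 1.745 29.000
      vertex 6.220 0.201 29.000
    endloop
  endfacet
  facet normal 0.9010 -0.4339 0.0000
    outer loop
      vertex 12.988 1.745 0.000
      vertex 16.000 8.000 0.000
      vertex 16.000 8.000 29.000
    endloop
  endfacet
  facet normal 0.9010 -0.4339 0.0000
    outer loop
      vertex 12.988 1.745 0.000
      vertex 16.000 8.000 29.000
      vertex 12.988 1.745 29.000
    endloop
  endfacet
endsolid part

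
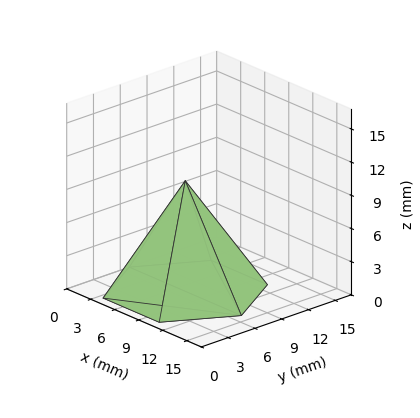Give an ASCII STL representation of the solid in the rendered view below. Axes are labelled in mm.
Reading the render: the shape is a regular 6-sided pyramid, base circumscribed radius ≈ 7 mm, apex at z ≈ 10 mm (dimensions read to the nearest mm from the axis ticks). For the STL, each face is triangulated and given an outward normal.

solid part
  facet normal 0.0000 0.0000 -1.0000
    outer loop
      vertex 3.500 13.062 0.000
      vertex 10.500 13.062 0.000
      vertex 14.000 7.000 0.000
    endloop
  endfacet
  facet normal 0.0000 0.0000 -1.0000
    outer loop
      vertex 0.000 7.000 0.000
      vertex 3.500 13.062 0.000
      vertex 14.000 7.000 0.000
    endloop
  endfacet
  facet normal 0.0000 0.0000 -1.0000
    outer loop
      vertex 3.500 0.938 0.000
      vertex 0.000 7.000 0.000
      vertex 14.000 7.000 0.000
    endloop
  endfacet
  facet normal 0.0000 0.0000 -1.0000
    outer loop
      vertex 10.500 0.938 0.000
      vertex 3.500 0.938 0.000
      vertex 14.000 7.000 0.000
    endloop
  endfacet
  facet normal 0.7406 0.4276 0.5184
    outer loop
      vertex 14.000 7.000 0.000
      vertex 10.500 13.062 0.000
      vertex 7.000 7.000 10.000
    endloop
  endfacet
  facet normal 0.0000 0.8551 0.5184
    outer loop
      vertex 10.500 13.062 0.000
      vertex 3.500 13.062 0.000
      vertex 7.000 7.000 10.000
    endloop
  endfacet
  facet normal -0.7406 0.4276 0.5184
    outer loop
      vertex 3.500 13.062 0.000
      vertex 0.000 7.000 0.000
      vertex 7.000 7.000 10.000
    endloop
  endfacet
  facet normal -0.7406 -0.4276 0.5184
    outer loop
      vertex 0.000 7.000 0.000
      vertex 3.500 0.938 0.000
      vertex 7.000 7.000 10.000
    endloop
  endfacet
  facet normal 0.0000 -0.8551 0.5184
    outer loop
      vertex 3.500 0.938 0.000
      vertex 10.500 0.938 0.000
      vertex 7.000 7.000 10.000
    endloop
  endfacet
  facet normal 0.7406 -0.4276 0.5184
    outer loop
      vertex 10.500 0.938 0.000
      vertex 14.000 7.000 0.000
      vertex 7.000 7.000 10.000
    endloop
  endfacet
endsolid part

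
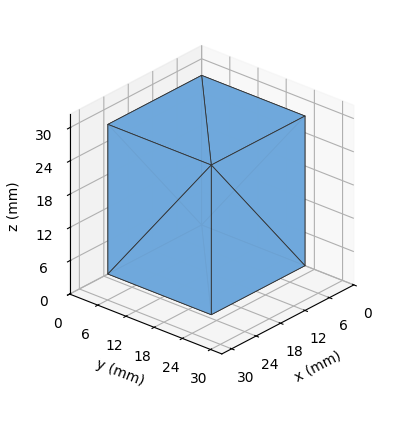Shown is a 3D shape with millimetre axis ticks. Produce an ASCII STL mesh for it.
Reading the render: the shape is a rectangular box, roughly 23 × 22 mm footprint and 27 mm tall (dimensions read to the nearest mm from the axis ticks). For the STL, each face is triangulated and given an outward normal.

solid part
  facet normal 0.0000 0.0000 -1.0000
    outer loop
      vertex 23.000 22.000 0.000
      vertex 23.000 0.000 0.000
      vertex 0.000 0.000 0.000
    endloop
  endfacet
  facet normal 0.0000 0.0000 -1.0000
    outer loop
      vertex 0.000 22.000 0.000
      vertex 23.000 22.000 0.000
      vertex 0.000 0.000 0.000
    endloop
  endfacet
  facet normal 0.0000 0.0000 1.0000
    outer loop
      vertex 0.000 0.000 27.000
      vertex 23.000 0.000 27.000
      vertex 23.000 22.000 27.000
    endloop
  endfacet
  facet normal 0.0000 0.0000 1.0000
    outer loop
      vertex 0.000 0.000 27.000
      vertex 23.000 22.000 27.000
      vertex 0.000 22.000 27.000
    endloop
  endfacet
  facet normal 0.0000 -1.0000 0.0000
    outer loop
      vertex 0.000 0.000 0.000
      vertex 23.000 0.000 0.000
      vertex 23.000 0.000 27.000
    endloop
  endfacet
  facet normal 0.0000 -1.0000 0.0000
    outer loop
      vertex 0.000 0.000 0.000
      vertex 23.000 0.000 27.000
      vertex 0.000 0.000 27.000
    endloop
  endfacet
  facet normal 0.0000 1.0000 0.0000
    outer loop
      vertex 23.000 22.000 27.000
      vertex 23.000 22.000 0.000
      vertex 0.000 22.000 0.000
    endloop
  endfacet
  facet normal 0.0000 1.0000 0.0000
    outer loop
      vertex 0.000 22.000 27.000
      vertex 23.000 22.000 27.000
      vertex 0.000 22.000 0.000
    endloop
  endfacet
  facet normal -1.0000 0.0000 0.0000
    outer loop
      vertex 0.000 22.000 27.000
      vertex 0.000 22.000 0.000
      vertex 0.000 0.000 0.000
    endloop
  endfacet
  facet normal -1.0000 0.0000 0.0000
    outer loop
      vertex 0.000 0.000 27.000
      vertex 0.000 22.000 27.000
      vertex 0.000 0.000 0.000
    endloop
  endfacet
  facet normal 1.0000 0.0000 0.0000
    outer loop
      vertex 23.000 0.000 0.000
      vertex 23.000 22.000 0.000
      vertex 23.000 22.000 27.000
    endloop
  endfacet
  facet normal 1.0000 0.0000 0.0000
    outer loop
      vertex 23.000 0.000 0.000
      vertex 23.000 22.000 27.000
      vertex 23.000 0.000 27.000
    endloop
  endfacet
endsolid part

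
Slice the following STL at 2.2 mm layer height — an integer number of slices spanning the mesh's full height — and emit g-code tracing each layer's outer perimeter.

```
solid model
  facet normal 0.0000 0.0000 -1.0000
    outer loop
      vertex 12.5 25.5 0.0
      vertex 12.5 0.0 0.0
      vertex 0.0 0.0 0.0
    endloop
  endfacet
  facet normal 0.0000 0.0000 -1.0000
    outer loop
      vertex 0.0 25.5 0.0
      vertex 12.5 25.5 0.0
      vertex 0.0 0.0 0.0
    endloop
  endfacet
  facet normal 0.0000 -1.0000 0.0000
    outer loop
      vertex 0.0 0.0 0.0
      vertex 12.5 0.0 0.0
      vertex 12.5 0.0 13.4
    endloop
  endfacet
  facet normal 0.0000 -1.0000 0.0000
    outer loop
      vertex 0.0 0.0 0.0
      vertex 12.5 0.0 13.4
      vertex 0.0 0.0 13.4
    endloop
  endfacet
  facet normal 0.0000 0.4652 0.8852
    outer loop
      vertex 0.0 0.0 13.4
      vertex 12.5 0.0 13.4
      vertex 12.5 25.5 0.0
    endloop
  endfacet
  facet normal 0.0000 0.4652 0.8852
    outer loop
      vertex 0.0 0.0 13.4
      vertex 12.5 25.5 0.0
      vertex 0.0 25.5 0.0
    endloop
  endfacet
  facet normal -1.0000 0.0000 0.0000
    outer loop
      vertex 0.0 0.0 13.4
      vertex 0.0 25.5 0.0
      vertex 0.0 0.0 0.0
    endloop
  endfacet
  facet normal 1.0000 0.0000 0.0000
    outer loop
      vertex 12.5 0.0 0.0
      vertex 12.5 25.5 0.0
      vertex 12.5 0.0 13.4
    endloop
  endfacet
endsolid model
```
; perimeter-only toolpath
G21 ; units = mm
G90 ; absolute positioning
G28 ; home
; layer 1
G0 Z2.2
G0 X0.0 Y0.0
G1 X12.5 Y0.0
G1 X12.5 Y21.2
G1 X0.0 Y21.2
G1 X0.0 Y0.0
; layer 2
G0 Z4.5
G0 X0.0 Y0.0
G1 X12.5 Y0.0
G1 X12.5 Y17.0
G1 X0.0 Y17.0
G1 X0.0 Y0.0
; layer 3
G0 Z6.7
G0 X0.0 Y0.0
G1 X12.5 Y0.0
G1 X12.5 Y12.8
G1 X0.0 Y12.8
G1 X0.0 Y0.0
; layer 4
G0 Z8.9
G0 X0.0 Y0.0
G1 X12.5 Y0.0
G1 X12.5 Y8.5
G1 X0.0 Y8.5
G1 X0.0 Y0.0
; layer 5
G0 Z11.2
G0 X0.0 Y0.0
G1 X12.5 Y0.0
G1 X12.5 Y4.2
G1 X0.0 Y4.2
G1 X0.0 Y0.0
M2 ; end

The solid is a wedge (ramp): 12.5 × 25.5 mm base, rising to 13.4 mm along the y=0 edge and sloping linearly to z=0 at y=25.5. Slicing at Δz = 2.2 mm — 6 equal slices spanning the solid's height, so layer i sits at z = i·h/6 — gives 5 non-empty perimeters. Each is a 4-segment closed polygon; G0 lifts to the layer z and rapids to the start vertex, then G1 traces the edges. The cross-section shrinks linearly with z (the slice at the apex is degenerate and omitted).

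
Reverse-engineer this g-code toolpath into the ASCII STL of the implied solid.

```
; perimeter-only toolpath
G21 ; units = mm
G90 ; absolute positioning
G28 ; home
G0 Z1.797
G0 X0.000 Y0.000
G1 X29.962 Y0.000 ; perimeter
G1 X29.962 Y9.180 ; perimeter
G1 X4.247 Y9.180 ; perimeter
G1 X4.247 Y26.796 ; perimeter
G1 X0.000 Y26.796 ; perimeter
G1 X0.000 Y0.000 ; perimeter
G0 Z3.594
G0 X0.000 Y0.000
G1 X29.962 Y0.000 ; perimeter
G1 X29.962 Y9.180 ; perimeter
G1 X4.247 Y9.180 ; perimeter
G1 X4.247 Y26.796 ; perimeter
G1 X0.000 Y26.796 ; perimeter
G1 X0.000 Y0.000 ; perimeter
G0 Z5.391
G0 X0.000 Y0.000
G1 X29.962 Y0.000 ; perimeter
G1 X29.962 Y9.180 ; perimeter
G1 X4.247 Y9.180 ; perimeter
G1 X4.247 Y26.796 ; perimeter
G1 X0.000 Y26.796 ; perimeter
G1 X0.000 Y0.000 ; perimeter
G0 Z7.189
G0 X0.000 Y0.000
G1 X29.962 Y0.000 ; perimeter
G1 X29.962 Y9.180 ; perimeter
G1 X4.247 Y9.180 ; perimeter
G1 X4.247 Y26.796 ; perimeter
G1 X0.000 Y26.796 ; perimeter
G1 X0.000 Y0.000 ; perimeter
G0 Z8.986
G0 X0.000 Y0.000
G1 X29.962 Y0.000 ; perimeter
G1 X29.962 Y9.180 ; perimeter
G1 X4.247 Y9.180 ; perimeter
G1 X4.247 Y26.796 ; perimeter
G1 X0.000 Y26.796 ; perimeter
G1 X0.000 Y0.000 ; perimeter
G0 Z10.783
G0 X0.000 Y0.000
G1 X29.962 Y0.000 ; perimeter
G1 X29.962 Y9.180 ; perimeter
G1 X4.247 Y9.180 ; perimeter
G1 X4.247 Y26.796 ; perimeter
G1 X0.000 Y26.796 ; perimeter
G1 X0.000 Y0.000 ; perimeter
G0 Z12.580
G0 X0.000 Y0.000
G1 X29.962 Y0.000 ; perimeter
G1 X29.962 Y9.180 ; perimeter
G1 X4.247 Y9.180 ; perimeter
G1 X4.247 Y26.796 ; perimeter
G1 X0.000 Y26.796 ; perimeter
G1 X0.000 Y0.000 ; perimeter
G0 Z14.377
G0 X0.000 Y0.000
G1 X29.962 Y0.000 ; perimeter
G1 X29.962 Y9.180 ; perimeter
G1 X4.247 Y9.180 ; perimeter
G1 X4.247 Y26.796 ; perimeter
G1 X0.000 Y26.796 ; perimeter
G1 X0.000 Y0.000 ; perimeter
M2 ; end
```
solid part
  facet normal 0.0000 0.0000 -1.0000
    outer loop
      vertex 29.962 9.180 0.000
      vertex 29.962 0.000 0.000
      vertex 0.000 0.000 0.000
    endloop
  endfacet
  facet normal 0.0000 0.0000 -1.0000
    outer loop
      vertex 4.247 9.180 0.000
      vertex 29.962 9.180 0.000
      vertex 0.000 0.000 0.000
    endloop
  endfacet
  facet normal 0.0000 0.0000 -1.0000
    outer loop
      vertex 4.247 26.796 0.000
      vertex 4.247 9.180 0.000
      vertex 0.000 0.000 0.000
    endloop
  endfacet
  facet normal 0.0000 0.0000 -1.0000
    outer loop
      vertex 0.000 26.796 0.000
      vertex 4.247 26.796 0.000
      vertex 0.000 0.000 0.000
    endloop
  endfacet
  facet normal 0.0000 0.0000 1.0000
    outer loop
      vertex 0.000 0.000 14.377
      vertex 29.962 0.000 14.377
      vertex 29.962 9.180 14.377
    endloop
  endfacet
  facet normal 0.0000 0.0000 1.0000
    outer loop
      vertex 0.000 0.000 14.377
      vertex 29.962 9.180 14.377
      vertex 4.247 9.180 14.377
    endloop
  endfacet
  facet normal 0.0000 0.0000 1.0000
    outer loop
      vertex 0.000 0.000 14.377
      vertex 4.247 9.180 14.377
      vertex 4.247 26.796 14.377
    endloop
  endfacet
  facet normal 0.0000 0.0000 1.0000
    outer loop
      vertex 0.000 0.000 14.377
      vertex 4.247 26.796 14.377
      vertex 0.000 26.796 14.377
    endloop
  endfacet
  facet normal 0.0000 -1.0000 0.0000
    outer loop
      vertex 0.000 0.000 0.000
      vertex 29.962 0.000 0.000
      vertex 29.962 0.000 14.377
    endloop
  endfacet
  facet normal 0.0000 -1.0000 0.0000
    outer loop
      vertex 0.000 0.000 0.000
      vertex 29.962 0.000 14.377
      vertex 0.000 0.000 14.377
    endloop
  endfacet
  facet normal 1.0000 0.0000 0.0000
    outer loop
      vertex 29.962 0.000 0.000
      vertex 29.962 9.180 0.000
      vertex 29.962 9.180 14.377
    endloop
  endfacet
  facet normal 1.0000 0.0000 0.0000
    outer loop
      vertex 29.962 0.000 0.000
      vertex 29.962 9.180 14.377
      vertex 29.962 0.000 14.377
    endloop
  endfacet
  facet normal 0.0000 1.0000 0.0000
    outer loop
      vertex 29.962 9.180 0.000
      vertex 4.247 9.180 0.000
      vertex 4.247 9.180 14.377
    endloop
  endfacet
  facet normal 0.0000 1.0000 0.0000
    outer loop
      vertex 29.962 9.180 0.000
      vertex 4.247 9.180 14.377
      vertex 29.962 9.180 14.377
    endloop
  endfacet
  facet normal 1.0000 0.0000 0.0000
    outer loop
      vertex 4.247 9.180 0.000
      vertex 4.247 26.796 0.000
      vertex 4.247 26.796 14.377
    endloop
  endfacet
  facet normal 1.0000 0.0000 0.0000
    outer loop
      vertex 4.247 9.180 0.000
      vertex 4.247 26.796 14.377
      vertex 4.247 9.180 14.377
    endloop
  endfacet
  facet normal 0.0000 1.0000 0.0000
    outer loop
      vertex 4.247 26.796 0.000
      vertex 0.000 26.796 0.000
      vertex 0.000 26.796 14.377
    endloop
  endfacet
  facet normal 0.0000 1.0000 0.0000
    outer loop
      vertex 4.247 26.796 0.000
      vertex 0.000 26.796 14.377
      vertex 4.247 26.796 14.377
    endloop
  endfacet
  facet normal -1.0000 0.0000 0.0000
    outer loop
      vertex 0.000 26.796 0.000
      vertex 0.000 0.000 0.000
      vertex 0.000 0.000 14.377
    endloop
  endfacet
  facet normal -1.0000 0.0000 0.0000
    outer loop
      vertex 0.000 26.796 0.000
      vertex 0.000 0.000 14.377
      vertex 0.000 26.796 14.377
    endloop
  endfacet
endsolid part

The G0 Z moves step by Δz≈1.797 mm. Every layer's G1 loop is the same polygon, so the solid is a straight extrusion of it from z=0 to z≈14.4. Closing with flat bottom and top caps and triangulating gives 20 facets — an L-shaped prism: outer 30 × 26.8 mm, arm thicknesses ≈ 9.18 mm (horizontal) and 4.25 mm (vertical), extruded 14.4 mm in z.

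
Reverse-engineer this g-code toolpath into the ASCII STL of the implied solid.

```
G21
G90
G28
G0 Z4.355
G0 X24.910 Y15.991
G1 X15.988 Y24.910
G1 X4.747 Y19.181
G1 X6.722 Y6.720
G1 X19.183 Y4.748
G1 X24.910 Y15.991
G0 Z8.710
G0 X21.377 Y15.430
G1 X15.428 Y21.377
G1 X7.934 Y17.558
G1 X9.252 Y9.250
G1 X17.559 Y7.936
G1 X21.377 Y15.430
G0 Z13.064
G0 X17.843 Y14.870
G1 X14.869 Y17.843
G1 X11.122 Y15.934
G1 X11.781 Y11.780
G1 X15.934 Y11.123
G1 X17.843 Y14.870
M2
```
solid part
  facet normal 0.0000 0.0000 -1.0000
    outer loop
      vertex 1.559 20.805 0.000
      vertex 16.547 28.444 0.000
      vertex 28.443 16.551 0.000
    endloop
  endfacet
  facet normal 0.0000 0.0000 -1.0000
    outer loop
      vertex 4.193 4.190 0.000
      vertex 1.559 20.805 0.000
      vertex 28.443 16.551 0.000
    endloop
  endfacet
  facet normal 0.0000 0.0000 -1.0000
    outer loop
      vertex 20.808 1.561 0.000
      vertex 4.193 4.190 0.000
      vertex 28.443 16.551 0.000
    endloop
  endfacet
  facet normal 0.5888 0.5890 0.5535
    outer loop
      vertex 28.443 16.551 0.000
      vertex 16.547 28.444 0.000
      vertex 14.310 14.310 17.419
    endloop
  endfacet
  facet normal -0.3782 0.7420 0.5535
    outer loop
      vertex 16.547 28.444 0.000
      vertex 1.559 20.805 0.000
      vertex 14.310 14.310 17.419
    endloop
  endfacet
  facet normal -0.8226 -0.1304 0.5535
    outer loop
      vertex 1.559 20.805 0.000
      vertex 4.193 4.190 0.000
      vertex 14.310 14.310 17.419
    endloop
  endfacet
  facet normal -0.1302 -0.8226 0.5535
    outer loop
      vertex 4.193 4.190 0.000
      vertex 20.808 1.561 0.000
      vertex 14.310 14.310 17.419
    endloop
  endfacet
  facet normal 0.7421 -0.3780 0.5535
    outer loop
      vertex 20.808 1.561 0.000
      vertex 28.443 16.551 0.000
      vertex 14.310 14.310 17.419
    endloop
  endfacet
endsolid part

The G0 Z moves step by Δz≈4.355 mm. The G1 loops shrink linearly with z, so the solid tapers from its base footprint up to z≈17.4. Closing with a flat bottom cap and the tapered top and triangulating gives 8 facets — a regular 5-sided pyramid, base circumscribed radius ≈ 14.3 mm, apex at z ≈ 17.4 mm.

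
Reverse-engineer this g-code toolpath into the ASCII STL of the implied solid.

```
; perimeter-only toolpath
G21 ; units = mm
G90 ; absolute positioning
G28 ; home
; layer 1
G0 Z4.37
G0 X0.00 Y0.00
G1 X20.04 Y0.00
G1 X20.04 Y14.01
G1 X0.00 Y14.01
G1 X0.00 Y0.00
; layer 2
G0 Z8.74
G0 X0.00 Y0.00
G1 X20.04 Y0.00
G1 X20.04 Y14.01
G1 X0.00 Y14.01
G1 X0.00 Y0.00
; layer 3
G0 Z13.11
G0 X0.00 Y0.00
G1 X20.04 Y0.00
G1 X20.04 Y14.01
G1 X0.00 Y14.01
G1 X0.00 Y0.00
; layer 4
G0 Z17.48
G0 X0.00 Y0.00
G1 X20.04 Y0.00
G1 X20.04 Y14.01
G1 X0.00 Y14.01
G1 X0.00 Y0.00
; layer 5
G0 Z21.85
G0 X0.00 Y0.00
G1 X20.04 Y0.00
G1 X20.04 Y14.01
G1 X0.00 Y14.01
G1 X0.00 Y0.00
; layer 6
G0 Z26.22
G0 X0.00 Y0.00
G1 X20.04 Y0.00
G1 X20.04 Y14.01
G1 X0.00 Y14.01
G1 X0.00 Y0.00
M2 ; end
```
solid part
  facet normal 0.0000 0.0000 -1.0000
    outer loop
      vertex 20.04 14.01 0.00
      vertex 20.04 0.00 0.00
      vertex 0.00 0.00 0.00
    endloop
  endfacet
  facet normal 0.0000 0.0000 -1.0000
    outer loop
      vertex 0.00 14.01 0.00
      vertex 20.04 14.01 0.00
      vertex 0.00 0.00 0.00
    endloop
  endfacet
  facet normal 0.0000 0.0000 1.0000
    outer loop
      vertex 0.00 0.00 26.22
      vertex 20.04 0.00 26.22
      vertex 20.04 14.01 26.22
    endloop
  endfacet
  facet normal 0.0000 0.0000 1.0000
    outer loop
      vertex 0.00 0.00 26.22
      vertex 20.04 14.01 26.22
      vertex 0.00 14.01 26.22
    endloop
  endfacet
  facet normal 0.0000 -1.0000 0.0000
    outer loop
      vertex 0.00 0.00 0.00
      vertex 20.04 0.00 0.00
      vertex 20.04 0.00 26.22
    endloop
  endfacet
  facet normal 0.0000 -1.0000 0.0000
    outer loop
      vertex 0.00 0.00 0.00
      vertex 20.04 0.00 26.22
      vertex 0.00 0.00 26.22
    endloop
  endfacet
  facet normal 0.0000 1.0000 0.0000
    outer loop
      vertex 20.04 14.01 26.22
      vertex 20.04 14.01 0.00
      vertex 0.00 14.01 0.00
    endloop
  endfacet
  facet normal 0.0000 1.0000 0.0000
    outer loop
      vertex 0.00 14.01 26.22
      vertex 20.04 14.01 26.22
      vertex 0.00 14.01 0.00
    endloop
  endfacet
  facet normal -1.0000 0.0000 0.0000
    outer loop
      vertex 0.00 14.01 26.22
      vertex 0.00 14.01 0.00
      vertex 0.00 0.00 0.00
    endloop
  endfacet
  facet normal -1.0000 0.0000 0.0000
    outer loop
      vertex 0.00 0.00 26.22
      vertex 0.00 14.01 26.22
      vertex 0.00 0.00 0.00
    endloop
  endfacet
  facet normal 1.0000 0.0000 0.0000
    outer loop
      vertex 20.04 0.00 0.00
      vertex 20.04 14.01 0.00
      vertex 20.04 14.01 26.22
    endloop
  endfacet
  facet normal 1.0000 0.0000 0.0000
    outer loop
      vertex 20.04 0.00 0.00
      vertex 20.04 14.01 26.22
      vertex 20.04 0.00 26.22
    endloop
  endfacet
endsolid part

The G0 Z moves step by Δz≈4.37 mm. Every layer's G1 loop is the same polygon, so the solid is a straight extrusion of it from z=0 to z≈26.2. Closing with flat bottom and top caps and triangulating gives 12 facets — a rectangular box, roughly 20 × 14 mm footprint and 26.2 mm tall.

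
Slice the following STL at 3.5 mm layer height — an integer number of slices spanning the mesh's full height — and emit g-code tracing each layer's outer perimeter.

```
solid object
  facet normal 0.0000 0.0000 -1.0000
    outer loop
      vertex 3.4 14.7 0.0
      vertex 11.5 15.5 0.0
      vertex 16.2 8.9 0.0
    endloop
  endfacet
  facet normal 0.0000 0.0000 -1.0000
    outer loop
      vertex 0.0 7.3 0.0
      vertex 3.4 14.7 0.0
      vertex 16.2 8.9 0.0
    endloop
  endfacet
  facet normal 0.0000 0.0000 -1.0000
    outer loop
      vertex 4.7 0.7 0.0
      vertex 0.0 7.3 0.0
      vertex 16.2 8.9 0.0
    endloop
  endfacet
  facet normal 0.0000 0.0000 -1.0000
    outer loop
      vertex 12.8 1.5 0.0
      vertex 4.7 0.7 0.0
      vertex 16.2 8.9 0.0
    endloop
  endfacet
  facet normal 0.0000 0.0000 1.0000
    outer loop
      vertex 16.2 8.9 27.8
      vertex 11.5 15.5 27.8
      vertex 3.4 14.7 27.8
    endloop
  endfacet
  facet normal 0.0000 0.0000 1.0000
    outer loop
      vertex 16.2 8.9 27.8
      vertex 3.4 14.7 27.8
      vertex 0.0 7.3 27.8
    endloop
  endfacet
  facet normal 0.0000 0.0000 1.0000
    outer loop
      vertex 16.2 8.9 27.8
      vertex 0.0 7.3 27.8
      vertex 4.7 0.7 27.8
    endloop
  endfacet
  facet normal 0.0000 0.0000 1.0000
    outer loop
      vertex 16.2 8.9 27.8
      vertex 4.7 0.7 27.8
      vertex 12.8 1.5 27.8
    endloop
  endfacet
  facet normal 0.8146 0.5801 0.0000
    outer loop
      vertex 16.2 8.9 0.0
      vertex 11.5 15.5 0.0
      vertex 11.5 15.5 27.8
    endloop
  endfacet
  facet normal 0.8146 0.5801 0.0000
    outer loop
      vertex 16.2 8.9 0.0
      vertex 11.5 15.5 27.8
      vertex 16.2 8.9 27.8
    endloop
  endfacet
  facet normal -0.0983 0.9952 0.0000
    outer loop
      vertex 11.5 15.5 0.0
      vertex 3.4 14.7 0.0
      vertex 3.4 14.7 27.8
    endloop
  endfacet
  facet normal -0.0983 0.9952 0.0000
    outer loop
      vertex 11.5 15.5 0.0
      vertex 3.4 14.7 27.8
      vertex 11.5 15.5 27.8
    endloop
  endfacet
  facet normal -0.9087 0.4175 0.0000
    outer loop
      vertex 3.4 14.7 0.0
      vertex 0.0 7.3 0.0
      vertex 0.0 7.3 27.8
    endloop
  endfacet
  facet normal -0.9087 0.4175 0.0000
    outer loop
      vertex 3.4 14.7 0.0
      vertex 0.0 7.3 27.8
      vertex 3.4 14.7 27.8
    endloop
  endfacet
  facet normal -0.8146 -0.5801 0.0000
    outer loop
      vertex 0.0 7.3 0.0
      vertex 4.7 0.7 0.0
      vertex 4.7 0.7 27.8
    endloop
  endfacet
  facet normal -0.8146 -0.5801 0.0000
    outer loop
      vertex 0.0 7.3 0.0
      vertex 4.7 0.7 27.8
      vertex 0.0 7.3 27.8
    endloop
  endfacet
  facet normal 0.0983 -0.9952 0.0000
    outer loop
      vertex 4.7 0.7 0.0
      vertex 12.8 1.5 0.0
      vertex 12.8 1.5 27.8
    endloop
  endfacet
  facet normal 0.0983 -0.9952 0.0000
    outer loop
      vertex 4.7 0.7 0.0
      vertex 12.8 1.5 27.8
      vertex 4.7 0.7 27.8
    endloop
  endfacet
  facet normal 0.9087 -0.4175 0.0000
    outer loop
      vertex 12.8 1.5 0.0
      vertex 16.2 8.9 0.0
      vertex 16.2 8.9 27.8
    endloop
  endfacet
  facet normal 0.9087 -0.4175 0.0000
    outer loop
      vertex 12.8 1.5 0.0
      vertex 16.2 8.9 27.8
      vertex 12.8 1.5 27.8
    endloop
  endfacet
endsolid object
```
; perimeter-only toolpath
G21 ; units = mm
G90 ; absolute positioning
G28 ; home
; layer 1
G0 Z3.5
G0 X16.2 Y8.9
G1 X11.5 Y15.5
G1 X3.4 Y14.7
G1 X0.0 Y7.3
G1 X4.7 Y0.7
G1 X12.8 Y1.5
G1 X16.2 Y8.9
; layer 2
G0 Z7.0
G0 X16.2 Y8.9
G1 X11.5 Y15.5
G1 X3.4 Y14.7
G1 X0.0 Y7.3
G1 X4.7 Y0.7
G1 X12.8 Y1.5
G1 X16.2 Y8.9
; layer 3
G0 Z10.4
G0 X16.2 Y8.9
G1 X11.5 Y15.5
G1 X3.4 Y14.7
G1 X0.0 Y7.3
G1 X4.7 Y0.7
G1 X12.8 Y1.5
G1 X16.2 Y8.9
; layer 4
G0 Z13.9
G0 X16.2 Y8.9
G1 X11.5 Y15.5
G1 X3.4 Y14.7
G1 X0.0 Y7.3
G1 X4.7 Y0.7
G1 X12.8 Y1.5
G1 X16.2 Y8.9
; layer 5
G0 Z17.4
G0 X16.2 Y8.9
G1 X11.5 Y15.5
G1 X3.4 Y14.7
G1 X0.0 Y7.3
G1 X4.7 Y0.7
G1 X12.8 Y1.5
G1 X16.2 Y8.9
; layer 6
G0 Z20.9
G0 X16.2 Y8.9
G1 X11.5 Y15.5
G1 X3.4 Y14.7
G1 X0.0 Y7.3
G1 X4.7 Y0.7
G1 X12.8 Y1.5
G1 X16.2 Y8.9
; layer 7
G0 Z24.3
G0 X16.2 Y8.9
G1 X11.5 Y15.5
G1 X3.4 Y14.7
G1 X0.0 Y7.3
G1 X4.7 Y0.7
G1 X12.8 Y1.5
G1 X16.2 Y8.9
; layer 8
G0 Z27.8
G0 X16.2 Y8.9
G1 X11.5 Y15.5
G1 X3.4 Y14.7
G1 X0.0 Y7.3
G1 X4.7 Y0.7
G1 X12.8 Y1.5
G1 X16.2 Y8.9
M2 ; end

The solid is a regular 6-sided prism (a cylinder approximated with 6 flat sides), circumscribed radius ≈ 8.1 mm, height ≈ 27.8 mm. Slicing at Δz = 3.5 mm — 8 equal slices spanning the solid's height, so layer i sits at z = i·h/8 — gives 8 non-empty perimeters. Each is a 6-segment closed polygon; G0 lifts to the layer z and rapids to the start vertex, then G1 traces the edges.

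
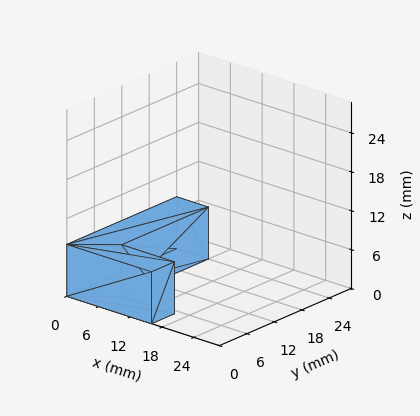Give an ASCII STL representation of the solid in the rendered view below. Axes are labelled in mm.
Reading the render: the shape is an L-shaped prism: outer 16 × 24 mm, arm thicknesses ≈ 5 mm (horizontal) and 6 mm (vertical), extruded 8 mm in z (dimensions read to the nearest mm from the axis ticks). For the STL, each face is triangulated and given an outward normal.

solid part
  facet normal 0.0000 0.0000 -1.0000
    outer loop
      vertex 16.00 5.00 0.00
      vertex 16.00 0.00 0.00
      vertex 0.00 0.00 0.00
    endloop
  endfacet
  facet normal 0.0000 0.0000 -1.0000
    outer loop
      vertex 6.00 5.00 0.00
      vertex 16.00 5.00 0.00
      vertex 0.00 0.00 0.00
    endloop
  endfacet
  facet normal 0.0000 0.0000 -1.0000
    outer loop
      vertex 6.00 24.00 0.00
      vertex 6.00 5.00 0.00
      vertex 0.00 0.00 0.00
    endloop
  endfacet
  facet normal 0.0000 0.0000 -1.0000
    outer loop
      vertex 0.00 24.00 0.00
      vertex 6.00 24.00 0.00
      vertex 0.00 0.00 0.00
    endloop
  endfacet
  facet normal 0.0000 0.0000 1.0000
    outer loop
      vertex 0.00 0.00 8.00
      vertex 16.00 0.00 8.00
      vertex 16.00 5.00 8.00
    endloop
  endfacet
  facet normal 0.0000 0.0000 1.0000
    outer loop
      vertex 0.00 0.00 8.00
      vertex 16.00 5.00 8.00
      vertex 6.00 5.00 8.00
    endloop
  endfacet
  facet normal 0.0000 0.0000 1.0000
    outer loop
      vertex 0.00 0.00 8.00
      vertex 6.00 5.00 8.00
      vertex 6.00 24.00 8.00
    endloop
  endfacet
  facet normal 0.0000 0.0000 1.0000
    outer loop
      vertex 0.00 0.00 8.00
      vertex 6.00 24.00 8.00
      vertex 0.00 24.00 8.00
    endloop
  endfacet
  facet normal 0.0000 -1.0000 0.0000
    outer loop
      vertex 0.00 0.00 0.00
      vertex 16.00 0.00 0.00
      vertex 16.00 0.00 8.00
    endloop
  endfacet
  facet normal 0.0000 -1.0000 0.0000
    outer loop
      vertex 0.00 0.00 0.00
      vertex 16.00 0.00 8.00
      vertex 0.00 0.00 8.00
    endloop
  endfacet
  facet normal 1.0000 0.0000 0.0000
    outer loop
      vertex 16.00 0.00 0.00
      vertex 16.00 5.00 0.00
      vertex 16.00 5.00 8.00
    endloop
  endfacet
  facet normal 1.0000 0.0000 0.0000
    outer loop
      vertex 16.00 0.00 0.00
      vertex 16.00 5.00 8.00
      vertex 16.00 0.00 8.00
    endloop
  endfacet
  facet normal 0.0000 1.0000 0.0000
    outer loop
      vertex 16.00 5.00 0.00
      vertex 6.00 5.00 0.00
      vertex 6.00 5.00 8.00
    endloop
  endfacet
  facet normal 0.0000 1.0000 0.0000
    outer loop
      vertex 16.00 5.00 0.00
      vertex 6.00 5.00 8.00
      vertex 16.00 5.00 8.00
    endloop
  endfacet
  facet normal 1.0000 0.0000 0.0000
    outer loop
      vertex 6.00 5.00 0.00
      vertex 6.00 24.00 0.00
      vertex 6.00 24.00 8.00
    endloop
  endfacet
  facet normal 1.0000 0.0000 0.0000
    outer loop
      vertex 6.00 5.00 0.00
      vertex 6.00 24.00 8.00
      vertex 6.00 5.00 8.00
    endloop
  endfacet
  facet normal 0.0000 1.0000 0.0000
    outer loop
      vertex 6.00 24.00 0.00
      vertex 0.00 24.00 0.00
      vertex 0.00 24.00 8.00
    endloop
  endfacet
  facet normal 0.0000 1.0000 0.0000
    outer loop
      vertex 6.00 24.00 0.00
      vertex 0.00 24.00 8.00
      vertex 6.00 24.00 8.00
    endloop
  endfacet
  facet normal -1.0000 0.0000 0.0000
    outer loop
      vertex 0.00 24.00 0.00
      vertex 0.00 0.00 0.00
      vertex 0.00 0.00 8.00
    endloop
  endfacet
  facet normal -1.0000 0.0000 0.0000
    outer loop
      vertex 0.00 24.00 0.00
      vertex 0.00 0.00 8.00
      vertex 0.00 24.00 8.00
    endloop
  endfacet
endsolid part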